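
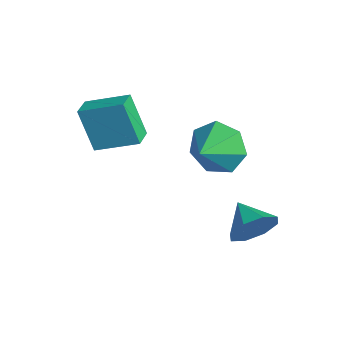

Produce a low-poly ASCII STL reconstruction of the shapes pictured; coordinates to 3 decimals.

solid 
facet normal -0.554 0.731 -0.399
outer loop
vertex 2.954 1.479 0.358
vertex 2.268 1.314 1.009
vertex 3.016 1.913 1.067
endloop
endfacet
facet normal 0.996 -0.082 -0.037
outer loop
vertex 2.954 1.479 0.358
vertex 3.016 1.913 1.067
vertex 2.912 0.466 1.471
endloop
endfacet
facet normal -0.554 0.731 -0.398
outer loop
vertex 3.016 1.913 1.067
vertex 2.268 1.314 1.009
vertex 2.515 1.895 1.732
endloop
endfacet
facet normal 0.792 0.111 0.600
outer loop
vertex 3.016 1.913 1.067
vertex 2.515 1.895 1.732
vertex 2.912 0.466 1.471
endloop
endfacet
facet normal -0.554 0.731 -0.398
outer loop
vertex 2.515 1.895 1.732
vertex 2.268 1.314 1.009
vertex 1.828 1.44 1.853
endloop
endfacet
facet normal 0.242 -0.109 0.964
outer loop
vertex 2.515 1.895 1.732
vertex 1.828 1.44 1.853
vertex 2.912 0.466 1.471
endloop
endfacet
facet normal -0.555 0.730 -0.398
outer loop
vertex 1.828 1.44 1.853
vertex 2.268 1.314 1.009
vertex 1.473 0.889 1.338
endloop
endfacet
facet normal -0.241 -0.575 0.782
outer loop
vertex 1.828 1.44 1.853
vertex 1.473 0.889 1.338
vertex 2.912 0.466 1.471
endloop
endfacet
facet normal -0.555 0.730 -0.398
outer loop
vertex 1.473 0.889 1.338
vertex 2.268 1.314 1.009
vertex 1.717 0.659 0.576
endloop
endfacet
facet normal -0.293 -0.937 0.189
outer loop
vertex 1.473 0.889 1.338
vertex 1.717 0.659 0.576
vertex 2.912 0.466 1.471
endloop
endfacet
facet normal -0.555 0.730 -0.399
outer loop
vertex 1.717 0.659 0.576
vertex 2.268 1.314 1.009
vertex 2.376 0.921 0.139
endloop
endfacet
facet normal 0.125 -0.923 -0.365
outer loop
vertex 1.717 0.659 0.576
vertex 2.376 0.921 0.139
vertex 2.912 0.466 1.471
endloop
endfacet
facet normal -0.554 0.731 -0.399
outer loop
vertex 2.376 0.921 0.139
vertex 2.268 1.314 1.009
vertex 2.954 1.479 0.358
endloop
endfacet
facet normal 0.699 -0.541 -0.466
outer loop
vertex 2.376 0.921 0.139
vertex 2.954 1.479 0.358
vertex 2.912 0.466 1.471
endloop
endfacet
facet normal 0.923 0.070 -0.379
outer loop
vertex 3.498 1.634 -1.676
vertex 3.206 2.119 -2.297
vertex 3.512 2.26 -1.527
endloop
endfacet
facet normal -0.200 -0.223 0.954
outer loop
vertex 3.498 1.634 -1.676
vertex 3.512 2.26 -1.527
vertex 2.154 2.041 -1.863
endloop
endfacet
facet normal 0.923 0.069 -0.379
outer loop
vertex 3.512 2.26 -1.527
vertex 3.206 2.119 -2.297
vertex 3.347 2.803 -1.829
endloop
endfacet
facet normal -0.280 0.400 0.873
outer loop
vertex 3.512 2.26 -1.527
vertex 3.347 2.803 -1.829
vertex 2.154 2.041 -1.863
endloop
endfacet
facet normal 0.922 0.070 -0.380
outer loop
vertex 3.347 2.803 -1.829
vertex 3.206 2.119 -2.297
vertex 3.099 2.946 -2.405
endloop
endfacet
facet normal -0.500 0.765 0.405
outer loop
vertex 3.347 2.803 -1.829
vertex 3.099 2.946 -2.405
vertex 2.154 2.041 -1.863
endloop
endfacet
facet normal 0.922 0.070 -0.380
outer loop
vertex 3.099 2.946 -2.405
vertex 3.206 2.119 -2.297
vertex 2.914 2.605 -2.917
endloop
endfacet
facet normal -0.731 0.659 -0.175
outer loop
vertex 3.099 2.946 -2.405
vertex 2.914 2.605 -2.917
vertex 2.154 2.041 -1.863
endloop
endfacet
facet normal 0.922 0.068 -0.381
outer loop
vertex 2.914 2.605 -2.917
vertex 3.206 2.119 -2.297
vertex 2.899 1.979 -3.066
endloop
endfacet
facet normal -0.838 0.145 -0.526
outer loop
vertex 2.914 2.605 -2.917
vertex 2.899 1.979 -3.066
vertex 2.154 2.041 -1.863
endloop
endfacet
facet normal 0.922 0.069 -0.381
outer loop
vertex 2.899 1.979 -3.066
vertex 3.206 2.119 -2.297
vertex 3.064 1.436 -2.764
endloop
endfacet
facet normal -0.758 -0.478 -0.445
outer loop
vertex 2.899 1.979 -3.066
vertex 3.064 1.436 -2.764
vertex 2.154 2.041 -1.863
endloop
endfacet
facet normal 0.922 0.069 -0.381
outer loop
vertex 3.064 1.436 -2.764
vertex 3.206 2.119 -2.297
vertex 3.312 1.293 -2.189
endloop
endfacet
facet normal -0.538 -0.843 0.022
outer loop
vertex 3.064 1.436 -2.764
vertex 3.312 1.293 -2.189
vertex 2.154 2.041 -1.863
endloop
endfacet
facet normal 0.922 0.069 -0.380
outer loop
vertex 3.312 1.293 -2.189
vertex 3.206 2.119 -2.297
vertex 3.498 1.634 -1.676
endloop
endfacet
facet normal -0.307 -0.737 0.602
outer loop
vertex 3.312 1.293 -2.189
vertex 3.498 1.634 -1.676
vertex 2.154 2.041 -1.863
endloop
endfacet
facet normal -0.799 0.579 -0.163
outer loop
vertex -1.508 -1.447 1.173
vertex -0.753 -0.259 1.692
vertex -0.974 -1.132 -0.324
endloop
endfacet
facet normal -0.503 -0.792 -0.346
outer loop
vertex -0.327 -1.601 -0.192
vertex -1.508 -1.447 1.173
vertex -0.974 -1.132 -0.324
endloop
endfacet
facet normal -0.799 0.579 -0.163
outer loop
vertex -0.974 -1.132 -0.324
vertex -0.753 -0.259 1.692
vertex -0.219 0.056 0.195
endloop
endfacet
facet normal 0.329 0.194 -0.924
outer loop
vertex -0.219 0.056 0.195
vertex -0.327 -1.601 -0.192
vertex -0.974 -1.132 -0.324
endloop
endfacet
facet normal -0.329 -0.194 0.924
outer loop
vertex -1.508 -1.447 1.173
vertex -0.106 -0.728 1.824
vertex -0.753 -0.259 1.692
endloop
endfacet
facet normal -0.503 -0.792 -0.346
outer loop
vertex -0.861 -1.916 1.305
vertex -1.508 -1.447 1.173
vertex -0.327 -1.601 -0.192
endloop
endfacet
facet normal -0.329 -0.194 0.924
outer loop
vertex -0.861 -1.916 1.305
vertex -0.106 -0.728 1.824
vertex -1.508 -1.447 1.173
endloop
endfacet
facet normal 0.503 0.792 0.346
outer loop
vertex -0.753 -0.259 1.692
vertex -0.106 -0.728 1.824
vertex -0.219 0.056 0.195
endloop
endfacet
facet normal 0.329 0.194 -0.924
outer loop
vertex 0.428 -0.413 0.327
vertex -0.327 -1.601 -0.192
vertex -0.219 0.056 0.195
endloop
endfacet
facet normal 0.503 0.792 0.346
outer loop
vertex -0.219 0.056 0.195
vertex -0.106 -0.728 1.824
vertex 0.428 -0.413 0.327
endloop
endfacet
facet normal 0.799 -0.579 0.163
outer loop
vertex 0.428 -0.413 0.327
vertex -0.861 -1.916 1.305
vertex -0.327 -1.601 -0.192
endloop
endfacet
facet normal 0.799 -0.579 0.163
outer loop
vertex -0.106 -0.728 1.824
vertex -0.861 -1.916 1.305
vertex 0.428 -0.413 0.327
endloop
endfacet

endsolid


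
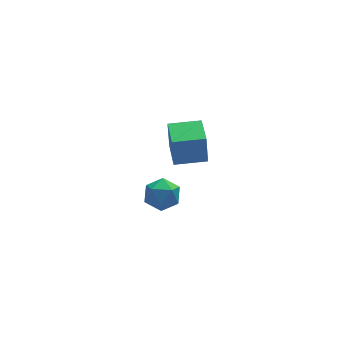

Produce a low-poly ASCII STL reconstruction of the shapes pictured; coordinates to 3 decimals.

solid 
facet normal -0.029 0.910 0.413
outer loop
vertex -3.276 -1.778 0.937
vertex -4.087 -1.932 1.219
vertex -3.404 -2.138 1.721
endloop
endfacet
facet normal 0.638 0.655 0.405
outer loop
vertex -3.276 -1.778 0.937
vertex -3.404 -2.138 1.721
vertex -2.768 -2.437 1.203
endloop
endfacet
facet normal 0.812 0.516 -0.273
outer loop
vertex -3.276 -1.778 0.937
vertex -2.768 -2.437 1.203
vertex -3.059 -2.415 0.38
endloop
endfacet
facet normal 0.254 0.684 -0.684
outer loop
vertex -3.276 -1.778 0.937
vertex -3.059 -2.415 0.38
vertex -3.874 -2.103 0.39
endloop
endfacet
facet normal -0.267 0.928 -0.260
outer loop
vertex -3.276 -1.778 0.937
vertex -3.874 -2.103 0.39
vertex -4.087 -1.932 1.219
endloop
endfacet
facet normal 0.642 0.040 0.765
outer loop
vertex -2.768 -2.437 1.203
vertex -3.404 -2.138 1.721
vertex -3.266 -2.997 1.65
endloop
endfacet
facet normal -0.436 0.452 0.778
outer loop
vertex -3.404 -2.138 1.721
vertex -4.087 -1.932 1.219
vertex -4.081 -2.685 1.66
endloop
endfacet
facet normal -0.820 0.482 -0.310
outer loop
vertex -4.087 -1.932 1.219
vertex -3.874 -2.103 0.39
vertex -4.372 -2.663 0.837
endloop
endfacet
facet normal 0.021 0.086 -0.996
outer loop
vertex -3.874 -2.103 0.39
vertex -3.059 -2.415 0.38
vertex -3.736 -2.962 0.319
endloop
endfacet
facet normal 0.925 -0.187 -0.332
outer loop
vertex -3.059 -2.415 0.38
vertex -2.768 -2.437 1.203
vertex -3.053 -3.168 0.821
endloop
endfacet
facet normal -0.254 -0.684 0.684
outer loop
vertex -3.864 -3.322 1.103
vertex -3.266 -2.997 1.65
vertex -4.081 -2.685 1.66
endloop
endfacet
facet normal -0.812 -0.516 0.273
outer loop
vertex -3.864 -3.322 1.103
vertex -4.081 -2.685 1.66
vertex -4.372 -2.663 0.837
endloop
endfacet
facet normal -0.638 -0.655 -0.405
outer loop
vertex -3.864 -3.322 1.103
vertex -4.372 -2.663 0.837
vertex -3.736 -2.962 0.319
endloop
endfacet
facet normal 0.029 -0.910 -0.413
outer loop
vertex -3.864 -3.322 1.103
vertex -3.736 -2.962 0.319
vertex -3.053 -3.168 0.821
endloop
endfacet
facet normal 0.267 -0.928 0.260
outer loop
vertex -3.864 -3.322 1.103
vertex -3.053 -3.168 0.821
vertex -3.266 -2.997 1.65
endloop
endfacet
facet normal -0.021 -0.086 0.996
outer loop
vertex -4.081 -2.685 1.66
vertex -3.266 -2.997 1.65
vertex -3.404 -2.138 1.721
endloop
endfacet
facet normal -0.925 0.187 0.332
outer loop
vertex -4.372 -2.663 0.837
vertex -4.081 -2.685 1.66
vertex -4.087 -1.932 1.219
endloop
endfacet
facet normal -0.642 -0.040 -0.765
outer loop
vertex -3.736 -2.962 0.319
vertex -4.372 -2.663 0.837
vertex -3.874 -2.103 0.39
endloop
endfacet
facet normal 0.436 -0.452 -0.778
outer loop
vertex -3.053 -3.168 0.821
vertex -3.736 -2.962 0.319
vertex -3.059 -2.415 0.38
endloop
endfacet
facet normal 0.820 -0.482 0.310
outer loop
vertex -3.266 -2.997 1.65
vertex -3.053 -3.168 0.821
vertex -2.768 -2.437 1.203
endloop
endfacet
facet normal -0.985 0.170 -0.044
outer loop
vertex -1.64 2.417 -0.424
vertex -1.362 3.998 -0.551
vertex -1.594 2.286 -1.958
endloop
endfacet
facet normal -0.172 -0.982 0.079
outer loop
vertex -0.058 2.022 -1.889
vertex -1.64 2.417 -0.424
vertex -1.594 2.286 -1.958
endloop
endfacet
facet normal -0.985 0.170 -0.044
outer loop
vertex -1.594 2.286 -1.958
vertex -1.362 3.998 -0.551
vertex -1.316 3.867 -2.085
endloop
endfacet
facet normal 0.030 -0.085 -0.996
outer loop
vertex -1.316 3.867 -2.085
vertex -0.058 2.022 -1.889
vertex -1.594 2.286 -1.958
endloop
endfacet
facet normal -0.030 0.085 0.996
outer loop
vertex -1.64 2.417 -0.424
vertex 0.174 3.734 -0.482
vertex -1.362 3.998 -0.551
endloop
endfacet
facet normal -0.172 -0.982 0.079
outer loop
vertex -0.104 2.153 -0.355
vertex -1.64 2.417 -0.424
vertex -0.058 2.022 -1.889
endloop
endfacet
facet normal -0.030 0.085 0.996
outer loop
vertex -0.104 2.153 -0.355
vertex 0.174 3.734 -0.482
vertex -1.64 2.417 -0.424
endloop
endfacet
facet normal 0.172 0.982 -0.079
outer loop
vertex -1.362 3.998 -0.551
vertex 0.174 3.734 -0.482
vertex -1.316 3.867 -2.085
endloop
endfacet
facet normal 0.030 -0.085 -0.996
outer loop
vertex 0.22 3.603 -2.016
vertex -0.058 2.022 -1.889
vertex -1.316 3.867 -2.085
endloop
endfacet
facet normal 0.172 0.982 -0.079
outer loop
vertex -1.316 3.867 -2.085
vertex 0.174 3.734 -0.482
vertex 0.22 3.603 -2.016
endloop
endfacet
facet normal 0.985 -0.170 0.044
outer loop
vertex 0.22 3.603 -2.016
vertex -0.104 2.153 -0.355
vertex -0.058 2.022 -1.889
endloop
endfacet
facet normal 0.985 -0.170 0.044
outer loop
vertex 0.174 3.734 -0.482
vertex -0.104 2.153 -0.355
vertex 0.22 3.603 -2.016
endloop
endfacet

endsolid


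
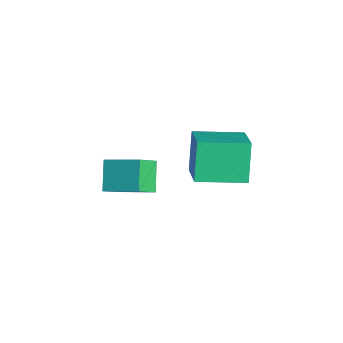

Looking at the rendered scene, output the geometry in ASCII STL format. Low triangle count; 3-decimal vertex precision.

solid 
facet normal -0.627 -0.679 -0.382
outer loop
vertex -3.194 -4.396 -0.416
vertex -4.095 -4.021 0.397
vertex -3.554 -3.643 -1.162
endloop
endfacet
facet normal 0.709 -0.296 -0.640
outer loop
vertex -2.625 -2.639 -0.597
vertex -3.194 -4.396 -0.416
vertex -3.554 -3.643 -1.162
endloop
endfacet
facet normal -0.628 -0.678 -0.382
outer loop
vertex -3.554 -3.643 -1.162
vertex -4.095 -4.021 0.397
vertex -4.455 -3.267 -0.35
endloop
endfacet
facet normal -0.321 0.672 -0.667
outer loop
vertex -4.455 -3.267 -0.35
vertex -2.625 -2.639 -0.597
vertex -3.554 -3.643 -1.162
endloop
endfacet
facet normal 0.322 -0.673 0.667
outer loop
vertex -3.194 -4.396 -0.416
vertex -3.166 -3.017 0.962
vertex -4.095 -4.021 0.397
endloop
endfacet
facet normal 0.709 -0.296 -0.640
outer loop
vertex -2.265 -3.393 0.15
vertex -3.194 -4.396 -0.416
vertex -2.625 -2.639 -0.597
endloop
endfacet
facet normal 0.320 -0.673 0.667
outer loop
vertex -2.265 -3.393 0.15
vertex -3.166 -3.017 0.962
vertex -3.194 -4.396 -0.416
endloop
endfacet
facet normal -0.709 0.296 0.640
outer loop
vertex -4.095 -4.021 0.397
vertex -3.166 -3.017 0.962
vertex -4.455 -3.267 -0.35
endloop
endfacet
facet normal -0.321 0.673 -0.666
outer loop
vertex -3.526 -2.264 0.216
vertex -2.625 -2.639 -0.597
vertex -4.455 -3.267 -0.35
endloop
endfacet
facet normal -0.709 0.295 0.640
outer loop
vertex -4.455 -3.267 -0.35
vertex -3.166 -3.017 0.962
vertex -3.526 -2.264 0.216
endloop
endfacet
facet normal 0.627 0.678 0.382
outer loop
vertex -3.526 -2.264 0.216
vertex -2.265 -3.393 0.15
vertex -2.625 -2.639 -0.597
endloop
endfacet
facet normal 0.627 0.678 0.382
outer loop
vertex -3.166 -3.017 0.962
vertex -2.265 -3.393 0.15
vertex -3.526 -2.264 0.216
endloop
endfacet
facet normal -0.834 0.199 -0.514
outer loop
vertex -1.555 -1.729 3.76
vertex -1.028 -0.03 3.564
vertex -0.823 -2.11 2.425
endloop
endfacet
facet normal -0.295 -0.949 0.109
outer loop
vertex 0.428 -2.41 3.196
vertex -1.555 -1.729 3.76
vertex -0.823 -2.11 2.425
endloop
endfacet
facet normal -0.834 0.199 -0.514
outer loop
vertex -0.823 -2.11 2.425
vertex -1.028 -0.03 3.564
vertex -0.296 -0.411 2.229
endloop
endfacet
facet normal 0.466 -0.243 -0.851
outer loop
vertex -0.296 -0.411 2.229
vertex 0.428 -2.41 3.196
vertex -0.823 -2.11 2.425
endloop
endfacet
facet normal -0.466 0.243 0.851
outer loop
vertex -1.555 -1.729 3.76
vertex 0.223 -0.33 4.335
vertex -1.028 -0.03 3.564
endloop
endfacet
facet normal -0.295 -0.949 0.109
outer loop
vertex -0.304 -2.029 4.531
vertex -1.555 -1.729 3.76
vertex 0.428 -2.41 3.196
endloop
endfacet
facet normal -0.466 0.243 0.851
outer loop
vertex -0.304 -2.029 4.531
vertex 0.223 -0.33 4.335
vertex -1.555 -1.729 3.76
endloop
endfacet
facet normal 0.295 0.949 -0.109
outer loop
vertex -1.028 -0.03 3.564
vertex 0.223 -0.33 4.335
vertex -0.296 -0.411 2.229
endloop
endfacet
facet normal 0.466 -0.243 -0.851
outer loop
vertex 0.955 -0.711 3.0
vertex 0.428 -2.41 3.196
vertex -0.296 -0.411 2.229
endloop
endfacet
facet normal 0.295 0.949 -0.109
outer loop
vertex -0.296 -0.411 2.229
vertex 0.223 -0.33 4.335
vertex 0.955 -0.711 3.0
endloop
endfacet
facet normal 0.834 -0.199 0.514
outer loop
vertex 0.955 -0.711 3.0
vertex -0.304 -2.029 4.531
vertex 0.428 -2.41 3.196
endloop
endfacet
facet normal 0.834 -0.199 0.514
outer loop
vertex 0.223 -0.33 4.335
vertex -0.304 -2.029 4.531
vertex 0.955 -0.711 3.0
endloop
endfacet

endsolid


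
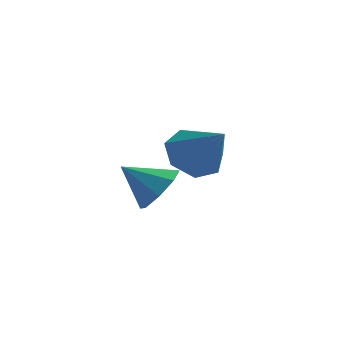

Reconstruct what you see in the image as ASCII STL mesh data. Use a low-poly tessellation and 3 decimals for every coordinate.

solid 
facet normal -0.643 0.373 -0.668
outer loop
vertex 1.579 -1.056 -0.927
vertex 0.919 -1.85 -0.735
vertex 0.972 -0.913 -0.263
endloop
endfacet
facet normal 0.622 0.657 0.427
outer loop
vertex 1.579 -1.056 -0.927
vertex 0.972 -0.913 -0.263
vertex 2.161 -2.57 0.555
endloop
endfacet
facet normal -0.643 0.373 -0.669
outer loop
vertex 0.972 -0.913 -0.263
vertex 0.919 -1.85 -0.735
vertex 0.325 -1.476 0.045
endloop
endfacet
facet normal 0.025 0.457 0.889
outer loop
vertex 0.972 -0.913 -0.263
vertex 0.325 -1.476 0.045
vertex 2.161 -2.57 0.555
endloop
endfacet
facet normal -0.643 0.373 -0.669
outer loop
vertex 0.325 -1.476 0.045
vertex 0.919 -1.85 -0.735
vertex 0.125 -2.32 -0.234
endloop
endfacet
facet normal -0.376 -0.209 0.903
outer loop
vertex 0.325 -1.476 0.045
vertex 0.125 -2.32 -0.234
vertex 2.161 -2.57 0.555
endloop
endfacet
facet normal -0.643 0.373 -0.669
outer loop
vertex 0.125 -2.32 -0.234
vertex 0.919 -1.85 -0.735
vertex 0.524 -2.81 -0.89
endloop
endfacet
facet normal -0.281 -0.843 0.459
outer loop
vertex 0.125 -2.32 -0.234
vertex 0.524 -2.81 -0.89
vertex 2.161 -2.57 0.555
endloop
endfacet
facet normal -0.643 0.373 -0.669
outer loop
vertex 0.524 -2.81 -0.89
vertex 0.919 -1.85 -0.735
vertex 1.22 -2.577 -1.43
endloop
endfacet
facet normal 0.238 -0.965 -0.109
outer loop
vertex 0.524 -2.81 -0.89
vertex 1.22 -2.577 -1.43
vertex 2.161 -2.57 0.555
endloop
endfacet
facet normal -0.643 0.373 -0.669
outer loop
vertex 1.22 -2.577 -1.43
vertex 0.919 -1.85 -0.735
vertex 1.69 -1.797 -1.447
endloop
endfacet
facet normal 0.791 -0.485 -0.373
outer loop
vertex 1.22 -2.577 -1.43
vertex 1.69 -1.797 -1.447
vertex 2.161 -2.57 0.555
endloop
endfacet
facet normal -0.643 0.373 -0.669
outer loop
vertex 1.69 -1.797 -1.447
vertex 0.919 -1.85 -0.735
vertex 1.579 -1.056 -0.927
endloop
endfacet
facet normal 0.962 0.238 -0.134
outer loop
vertex 1.69 -1.797 -1.447
vertex 1.579 -1.056 -0.927
vertex 2.161 -2.57 0.555
endloop
endfacet
facet normal 0.773 0.187 -0.606
outer loop
vertex -0.865 1.579 -3.14
vertex -1.426 1.223 -3.966
vertex -1.291 2.167 -3.502
endloop
endfacet
facet normal -0.092 0.473 0.876
outer loop
vertex -0.865 1.579 -3.14
vertex -1.291 2.167 -3.502
vertex -2.694 0.917 -2.974
endloop
endfacet
facet normal 0.773 0.187 -0.606
outer loop
vertex -1.291 2.167 -3.502
vertex -1.426 1.223 -3.966
vertex -1.796 2.202 -4.136
endloop
endfacet
facet normal -0.500 0.746 0.439
outer loop
vertex -1.291 2.167 -3.502
vertex -1.796 2.202 -4.136
vertex -2.694 0.917 -2.974
endloop
endfacet
facet normal 0.774 0.187 -0.605
outer loop
vertex -1.796 2.202 -4.136
vertex -1.426 1.223 -3.966
vertex -2.084 1.664 -4.671
endloop
endfacet
facet normal -0.847 0.526 -0.073
outer loop
vertex -1.796 2.202 -4.136
vertex -2.084 1.664 -4.671
vertex -2.694 0.917 -2.974
endloop
endfacet
facet normal 0.774 0.188 -0.605
outer loop
vertex -2.084 1.664 -4.671
vertex -1.426 1.223 -3.966
vertex -1.986 0.868 -4.793
endloop
endfacet
facet normal -0.931 -0.059 -0.361
outer loop
vertex -2.084 1.664 -4.671
vertex -1.986 0.868 -4.793
vertex -2.694 0.917 -2.974
endloop
endfacet
facet normal 0.774 0.187 -0.605
outer loop
vertex -1.986 0.868 -4.793
vertex -1.426 1.223 -3.966
vertex -1.561 0.28 -4.431
endloop
endfacet
facet normal -0.702 -0.665 -0.255
outer loop
vertex -1.986 0.868 -4.793
vertex -1.561 0.28 -4.431
vertex -2.694 0.917 -2.974
endloop
endfacet
facet normal 0.774 0.188 -0.605
outer loop
vertex -1.561 0.28 -4.431
vertex -1.426 1.223 -3.966
vertex -1.056 0.245 -3.796
endloop
endfacet
facet normal -0.294 -0.938 0.182
outer loop
vertex -1.561 0.28 -4.431
vertex -1.056 0.245 -3.796
vertex -2.694 0.917 -2.974
endloop
endfacet
facet normal 0.773 0.187 -0.606
outer loop
vertex -1.056 0.245 -3.796
vertex -1.426 1.223 -3.966
vertex -0.768 0.783 -3.262
endloop
endfacet
facet normal 0.054 -0.718 0.694
outer loop
vertex -1.056 0.245 -3.796
vertex -0.768 0.783 -3.262
vertex -2.694 0.917 -2.974
endloop
endfacet
facet normal 0.773 0.187 -0.606
outer loop
vertex -0.768 0.783 -3.262
vertex -1.426 1.223 -3.966
vertex -0.865 1.579 -3.14
endloop
endfacet
facet normal 0.137 -0.134 0.981
outer loop
vertex -0.768 0.783 -3.262
vertex -0.865 1.579 -3.14
vertex -2.694 0.917 -2.974
endloop
endfacet

endsolid


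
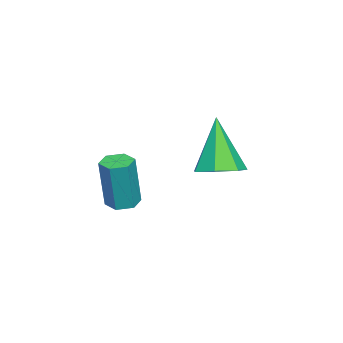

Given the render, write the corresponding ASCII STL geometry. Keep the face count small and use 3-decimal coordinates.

solid 
facet normal 0.351 0.149 -0.924
outer loop
vertex -2.426 3.337 -3.964
vertex -3.254 3.284 -4.287
vertex -2.814 4.004 -4.004
endloop
endfacet
facet normal 0.622 0.402 0.672
outer loop
vertex -2.426 3.337 -3.964
vertex -2.814 4.004 -4.004
vertex -4.026 2.956 -2.253
endloop
endfacet
facet normal 0.350 0.150 -0.925
outer loop
vertex -2.814 4.004 -4.004
vertex -3.254 3.284 -4.287
vertex -3.533 4.129 -4.256
endloop
endfacet
facet normal -0.025 0.865 0.501
outer loop
vertex -2.814 4.004 -4.004
vertex -3.533 4.129 -4.256
vertex -4.026 2.956 -2.253
endloop
endfacet
facet normal 0.351 0.150 -0.924
outer loop
vertex -3.533 4.129 -4.256
vertex -3.254 3.284 -4.287
vertex -4.042 3.618 -4.532
endloop
endfacet
facet normal -0.745 0.639 0.191
outer loop
vertex -3.533 4.129 -4.256
vertex -4.042 3.618 -4.532
vertex -4.026 2.956 -2.253
endloop
endfacet
facet normal 0.351 0.149 -0.925
outer loop
vertex -4.042 3.618 -4.532
vertex -3.254 3.284 -4.287
vertex -3.958 2.855 -4.623
endloop
endfacet
facet normal -0.994 -0.107 -0.024
outer loop
vertex -4.042 3.618 -4.532
vertex -3.958 2.855 -4.623
vertex -4.026 2.956 -2.253
endloop
endfacet
facet normal 0.350 0.149 -0.925
outer loop
vertex -3.958 2.855 -4.623
vertex -3.254 3.284 -4.287
vertex -3.344 2.416 -4.461
endloop
endfacet
facet normal -0.585 -0.811 0.018
outer loop
vertex -3.958 2.855 -4.623
vertex -3.344 2.416 -4.461
vertex -4.026 2.956 -2.253
endloop
endfacet
facet normal 0.350 0.149 -0.925
outer loop
vertex -3.344 2.416 -4.461
vertex -3.254 3.284 -4.287
vertex -2.662 2.631 -4.168
endloop
endfacet
facet normal 0.175 -0.943 0.285
outer loop
vertex -3.344 2.416 -4.461
vertex -2.662 2.631 -4.168
vertex -4.026 2.956 -2.253
endloop
endfacet
facet normal 0.351 0.150 -0.924
outer loop
vertex -2.662 2.631 -4.168
vertex -3.254 3.284 -4.287
vertex -2.426 3.337 -3.964
endloop
endfacet
facet normal 0.711 -0.404 0.575
outer loop
vertex -2.662 2.631 -4.168
vertex -2.426 3.337 -3.964
vertex -4.026 2.956 -2.253
endloop
endfacet
facet normal -0.151 0.048 -0.987
outer loop
vertex 0.656 1.639 -4.336
vertex 0.328 1.186 -4.308
vertex 0.106 1.697 -4.249
endloop
endfacet
facet normal 0.110 0.993 0.032
outer loop
vertex 0.656 1.639 -4.336
vertex 0.106 1.697 -4.249
vertex 0.941 1.547 -2.48
endloop
endfacet
facet normal 0.110 0.993 0.032
outer loop
vertex 0.941 1.547 -2.48
vertex 0.106 1.697 -4.249
vertex 0.391 1.605 -2.393
endloop
endfacet
facet normal 0.151 -0.049 0.987
outer loop
vertex 0.941 1.547 -2.48
vertex 0.391 1.605 -2.393
vertex 0.612 1.094 -2.452
endloop
endfacet
facet normal -0.151 0.048 -0.987
outer loop
vertex 0.106 1.697 -4.249
vertex 0.328 1.186 -4.308
vertex -0.223 1.244 -4.221
endloop
endfacet
facet normal -0.795 0.587 0.151
outer loop
vertex 0.106 1.697 -4.249
vertex -0.223 1.244 -4.221
vertex 0.391 1.605 -2.393
endloop
endfacet
facet normal -0.795 0.587 0.151
outer loop
vertex 0.391 1.605 -2.393
vertex -0.223 1.244 -4.221
vertex 0.062 1.152 -2.365
endloop
endfacet
facet normal 0.151 -0.049 0.987
outer loop
vertex 0.391 1.605 -2.393
vertex 0.062 1.152 -2.365
vertex 0.612 1.094 -2.452
endloop
endfacet
facet normal -0.151 0.048 -0.987
outer loop
vertex -0.223 1.244 -4.221
vertex 0.328 1.186 -4.308
vertex -0.001 0.733 -4.28
endloop
endfacet
facet normal -0.906 -0.407 0.119
outer loop
vertex -0.223 1.244 -4.221
vertex -0.001 0.733 -4.28
vertex 0.062 1.152 -2.365
endloop
endfacet
facet normal -0.906 -0.407 0.119
outer loop
vertex 0.062 1.152 -2.365
vertex -0.001 0.733 -4.28
vertex 0.284 0.641 -2.424
endloop
endfacet
facet normal 0.151 -0.048 0.987
outer loop
vertex 0.062 1.152 -2.365
vertex 0.284 0.641 -2.424
vertex 0.612 1.094 -2.452
endloop
endfacet
facet normal -0.151 0.049 -0.987
outer loop
vertex -0.001 0.733 -4.28
vertex 0.328 1.186 -4.308
vertex 0.549 0.675 -4.367
endloop
endfacet
facet normal -0.110 -0.993 -0.032
outer loop
vertex -0.001 0.733 -4.28
vertex 0.549 0.675 -4.367
vertex 0.284 0.641 -2.424
endloop
endfacet
facet normal -0.110 -0.993 -0.032
outer loop
vertex 0.284 0.641 -2.424
vertex 0.549 0.675 -4.367
vertex 0.834 0.583 -2.511
endloop
endfacet
facet normal 0.151 -0.048 0.987
outer loop
vertex 0.284 0.641 -2.424
vertex 0.834 0.583 -2.511
vertex 0.612 1.094 -2.452
endloop
endfacet
facet normal -0.151 0.049 -0.987
outer loop
vertex 0.549 0.675 -4.367
vertex 0.328 1.186 -4.308
vertex 0.878 1.128 -4.395
endloop
endfacet
facet normal 0.795 -0.587 -0.151
outer loop
vertex 0.549 0.675 -4.367
vertex 0.878 1.128 -4.395
vertex 0.834 0.583 -2.511
endloop
endfacet
facet normal 0.795 -0.587 -0.151
outer loop
vertex 0.834 0.583 -2.511
vertex 0.878 1.128 -4.395
vertex 1.163 1.036 -2.539
endloop
endfacet
facet normal 0.151 -0.048 0.987
outer loop
vertex 0.834 0.583 -2.511
vertex 1.163 1.036 -2.539
vertex 0.612 1.094 -2.452
endloop
endfacet
facet normal -0.151 0.048 -0.987
outer loop
vertex 0.878 1.128 -4.395
vertex 0.328 1.186 -4.308
vertex 0.656 1.639 -4.336
endloop
endfacet
facet normal 0.906 0.407 -0.119
outer loop
vertex 0.878 1.128 -4.395
vertex 0.656 1.639 -4.336
vertex 1.163 1.036 -2.539
endloop
endfacet
facet normal 0.906 0.407 -0.119
outer loop
vertex 1.163 1.036 -2.539
vertex 0.656 1.639 -4.336
vertex 0.941 1.547 -2.48
endloop
endfacet
facet normal 0.151 -0.048 0.987
outer loop
vertex 1.163 1.036 -2.539
vertex 0.941 1.547 -2.48
vertex 0.612 1.094 -2.452
endloop
endfacet

endsolid


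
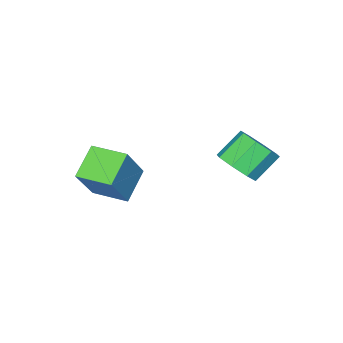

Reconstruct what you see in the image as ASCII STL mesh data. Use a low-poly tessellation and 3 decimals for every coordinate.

solid 
facet normal 0.724 -0.186 -0.665
outer loop
vertex -2.025 2.074 -0.214
vertex -2.547 2.431 -0.882
vertex -1.922 2.765 -0.295
endloop
endfacet
facet normal 0.674 -0.014 0.738
outer loop
vertex -2.025 2.074 -0.214
vertex -1.922 2.765 -0.295
vertex -3.031 2.332 0.71
endloop
endfacet
facet normal 0.674 -0.013 0.738
outer loop
vertex -3.031 2.332 0.71
vertex -1.922 2.765 -0.295
vertex -2.928 3.024 0.628
endloop
endfacet
facet normal -0.723 0.186 0.665
outer loop
vertex -3.031 2.332 0.71
vertex -2.928 3.024 0.628
vertex -3.553 2.689 0.042
endloop
endfacet
facet normal 0.724 -0.187 -0.664
outer loop
vertex -1.922 2.765 -0.295
vertex -2.547 2.431 -0.882
vertex -2.185 3.261 -0.721
endloop
endfacet
facet normal 0.580 0.685 0.440
outer loop
vertex -1.922 2.765 -0.295
vertex -2.185 3.261 -0.721
vertex -2.928 3.024 0.628
endloop
endfacet
facet normal 0.581 0.685 0.440
outer loop
vertex -2.928 3.024 0.628
vertex -2.185 3.261 -0.721
vertex -3.191 3.52 0.203
endloop
endfacet
facet normal -0.723 0.186 0.665
outer loop
vertex -2.928 3.024 0.628
vertex -3.191 3.52 0.203
vertex -3.553 2.689 0.042
endloop
endfacet
facet normal 0.723 -0.186 -0.665
outer loop
vertex -2.185 3.261 -0.721
vertex -2.547 2.431 -0.882
vertex -2.66 3.27 -1.24
endloop
endfacet
facet normal 0.146 0.982 -0.117
outer loop
vertex -2.185 3.261 -0.721
vertex -2.66 3.27 -1.24
vertex -3.191 3.52 0.203
endloop
endfacet
facet normal 0.146 0.982 -0.116
outer loop
vertex -3.191 3.52 0.203
vertex -2.66 3.27 -1.24
vertex -3.666 3.529 -0.317
endloop
endfacet
facet normal -0.724 0.187 0.664
outer loop
vertex -3.191 3.52 0.203
vertex -3.666 3.529 -0.317
vertex -3.553 2.689 0.042
endloop
endfacet
facet normal 0.723 -0.186 -0.665
outer loop
vertex -2.66 3.27 -1.24
vertex -2.547 2.431 -0.882
vertex -3.069 2.788 -1.55
endloop
endfacet
facet normal -0.373 0.705 -0.604
outer loop
vertex -2.66 3.27 -1.24
vertex -3.069 2.788 -1.55
vertex -3.666 3.529 -0.317
endloop
endfacet
facet normal -0.374 0.704 -0.604
outer loop
vertex -3.666 3.529 -0.317
vertex -3.069 2.788 -1.55
vertex -4.075 3.046 -0.626
endloop
endfacet
facet normal -0.723 0.187 0.665
outer loop
vertex -3.666 3.529 -0.317
vertex -4.075 3.046 -0.626
vertex -3.553 2.689 0.042
endloop
endfacet
facet normal 0.723 -0.186 -0.665
outer loop
vertex -3.069 2.788 -1.55
vertex -2.547 2.431 -0.882
vertex -3.172 2.096 -1.468
endloop
endfacet
facet normal -0.675 0.013 -0.738
outer loop
vertex -3.069 2.788 -1.55
vertex -3.172 2.096 -1.468
vertex -4.075 3.046 -0.626
endloop
endfacet
facet normal -0.674 0.014 -0.739
outer loop
vertex -4.075 3.046 -0.626
vertex -3.172 2.096 -1.468
vertex -4.178 2.355 -0.545
endloop
endfacet
facet normal -0.724 0.186 0.665
outer loop
vertex -4.075 3.046 -0.626
vertex -4.178 2.355 -0.545
vertex -3.553 2.689 0.042
endloop
endfacet
facet normal 0.723 -0.186 -0.665
outer loop
vertex -3.172 2.096 -1.468
vertex -2.547 2.431 -0.882
vertex -2.909 1.6 -1.043
endloop
endfacet
facet normal -0.580 -0.685 -0.440
outer loop
vertex -3.172 2.096 -1.468
vertex -2.909 1.6 -1.043
vertex -4.178 2.355 -0.545
endloop
endfacet
facet normal -0.580 -0.685 -0.440
outer loop
vertex -4.178 2.355 -0.545
vertex -2.909 1.6 -1.043
vertex -3.915 1.859 -0.119
endloop
endfacet
facet normal -0.724 0.187 0.664
outer loop
vertex -4.178 2.355 -0.545
vertex -3.915 1.859 -0.119
vertex -3.553 2.689 0.042
endloop
endfacet
facet normal 0.724 -0.187 -0.664
outer loop
vertex -2.909 1.6 -1.043
vertex -2.547 2.431 -0.882
vertex -2.434 1.591 -0.523
endloop
endfacet
facet normal -0.146 -0.982 0.116
outer loop
vertex -2.909 1.6 -1.043
vertex -2.434 1.591 -0.523
vertex -3.915 1.859 -0.119
endloop
endfacet
facet normal -0.146 -0.982 0.117
outer loop
vertex -3.915 1.859 -0.119
vertex -2.434 1.591 -0.523
vertex -3.44 1.85 0.4
endloop
endfacet
facet normal -0.723 0.186 0.665
outer loop
vertex -3.915 1.859 -0.119
vertex -3.44 1.85 0.4
vertex -3.553 2.689 0.042
endloop
endfacet
facet normal 0.723 -0.187 -0.665
outer loop
vertex -2.434 1.591 -0.523
vertex -2.547 2.431 -0.882
vertex -2.025 2.074 -0.214
endloop
endfacet
facet normal 0.374 -0.703 0.605
outer loop
vertex -2.434 1.591 -0.523
vertex -2.025 2.074 -0.214
vertex -3.44 1.85 0.4
endloop
endfacet
facet normal 0.373 -0.705 0.603
outer loop
vertex -3.44 1.85 0.4
vertex -2.025 2.074 -0.214
vertex -3.031 2.332 0.71
endloop
endfacet
facet normal -0.723 0.186 0.665
outer loop
vertex -3.44 1.85 0.4
vertex -3.031 2.332 0.71
vertex -3.553 2.689 0.042
endloop
endfacet
facet normal -0.789 -0.236 0.567
outer loop
vertex 0.71 -1.688 0.02
vertex 0.304 -0.275 0.044
vertex -0.415 -1.982 -1.668
endloop
endfacet
facet normal 0.276 -0.961 -0.017
outer loop
vertex 0.776 -1.625 -2.524
vertex 0.71 -1.688 0.02
vertex -0.415 -1.982 -1.668
endloop
endfacet
facet normal -0.789 -0.236 0.567
outer loop
vertex -0.415 -1.982 -1.668
vertex 0.304 -0.275 0.044
vertex -0.821 -0.569 -1.644
endloop
endfacet
facet normal -0.549 -0.144 -0.824
outer loop
vertex -0.821 -0.569 -1.644
vertex 0.776 -1.625 -2.524
vertex -0.415 -1.982 -1.668
endloop
endfacet
facet normal 0.549 0.144 0.824
outer loop
vertex 0.71 -1.688 0.02
vertex 1.495 0.082 -0.812
vertex 0.304 -0.275 0.044
endloop
endfacet
facet normal 0.276 -0.961 -0.017
outer loop
vertex 1.901 -1.331 -0.836
vertex 0.71 -1.688 0.02
vertex 0.776 -1.625 -2.524
endloop
endfacet
facet normal 0.549 0.144 0.824
outer loop
vertex 1.901 -1.331 -0.836
vertex 1.495 0.082 -0.812
vertex 0.71 -1.688 0.02
endloop
endfacet
facet normal -0.276 0.961 0.017
outer loop
vertex 0.304 -0.275 0.044
vertex 1.495 0.082 -0.812
vertex -0.821 -0.569 -1.644
endloop
endfacet
facet normal -0.549 -0.144 -0.824
outer loop
vertex 0.37 -0.212 -2.5
vertex 0.776 -1.625 -2.524
vertex -0.821 -0.569 -1.644
endloop
endfacet
facet normal -0.276 0.961 0.017
outer loop
vertex -0.821 -0.569 -1.644
vertex 1.495 0.082 -0.812
vertex 0.37 -0.212 -2.5
endloop
endfacet
facet normal 0.789 0.236 -0.567
outer loop
vertex 0.37 -0.212 -2.5
vertex 1.901 -1.331 -0.836
vertex 0.776 -1.625 -2.524
endloop
endfacet
facet normal 0.789 0.236 -0.567
outer loop
vertex 1.495 0.082 -0.812
vertex 1.901 -1.331 -0.836
vertex 0.37 -0.212 -2.5
endloop
endfacet

endsolid


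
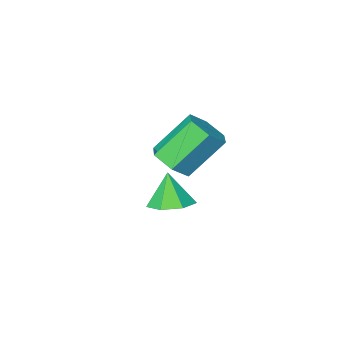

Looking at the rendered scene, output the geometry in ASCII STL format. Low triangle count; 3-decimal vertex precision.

solid 
facet normal 0.649 -0.156 -0.745
outer loop
vertex 4.478 0.715 0.708
vertex 3.836 0.701 0.152
vertex 4.223 1.435 0.335
endloop
endfacet
facet normal 0.700 0.508 0.502
outer loop
vertex 4.478 0.715 0.708
vertex 4.223 1.435 0.335
vertex 3.247 1.013 2.124
endloop
endfacet
facet normal 0.700 0.508 0.502
outer loop
vertex 3.247 1.013 2.124
vertex 4.223 1.435 0.335
vertex 2.992 1.733 1.751
endloop
endfacet
facet normal -0.648 0.157 0.745
outer loop
vertex 3.247 1.013 2.124
vertex 2.992 1.733 1.751
vertex 2.604 0.999 1.568
endloop
endfacet
facet normal 0.649 -0.156 -0.745
outer loop
vertex 4.223 1.435 0.335
vertex 3.836 0.701 0.152
vertex 3.581 1.421 -0.221
endloop
endfacet
facet normal 0.090 0.987 -0.129
outer loop
vertex 4.223 1.435 0.335
vertex 3.581 1.421 -0.221
vertex 2.992 1.733 1.751
endloop
endfacet
facet normal 0.090 0.987 -0.129
outer loop
vertex 2.992 1.733 1.751
vertex 3.581 1.421 -0.221
vertex 2.349 1.719 1.195
endloop
endfacet
facet normal -0.648 0.157 0.745
outer loop
vertex 2.992 1.733 1.751
vertex 2.349 1.719 1.195
vertex 2.604 0.999 1.568
endloop
endfacet
facet normal 0.648 -0.157 -0.745
outer loop
vertex 3.581 1.421 -0.221
vertex 3.836 0.701 0.152
vertex 3.193 0.687 -0.404
endloop
endfacet
facet normal -0.610 0.480 -0.631
outer loop
vertex 3.581 1.421 -0.221
vertex 3.193 0.687 -0.404
vertex 2.349 1.719 1.195
endloop
endfacet
facet normal -0.610 0.479 -0.631
outer loop
vertex 2.349 1.719 1.195
vertex 3.193 0.687 -0.404
vertex 1.962 0.985 1.012
endloop
endfacet
facet normal -0.649 0.156 0.745
outer loop
vertex 2.349 1.719 1.195
vertex 1.962 0.985 1.012
vertex 2.604 0.999 1.568
endloop
endfacet
facet normal 0.648 -0.157 -0.745
outer loop
vertex 3.193 0.687 -0.404
vertex 3.836 0.701 0.152
vertex 3.448 -0.033 -0.031
endloop
endfacet
facet normal -0.700 -0.508 -0.502
outer loop
vertex 3.193 0.687 -0.404
vertex 3.448 -0.033 -0.031
vertex 1.962 0.985 1.012
endloop
endfacet
facet normal -0.700 -0.508 -0.502
outer loop
vertex 1.962 0.985 1.012
vertex 3.448 -0.033 -0.031
vertex 2.217 0.265 1.385
endloop
endfacet
facet normal -0.649 0.156 0.745
outer loop
vertex 1.962 0.985 1.012
vertex 2.217 0.265 1.385
vertex 2.604 0.999 1.568
endloop
endfacet
facet normal 0.648 -0.157 -0.745
outer loop
vertex 3.448 -0.033 -0.031
vertex 3.836 0.701 0.152
vertex 4.091 -0.019 0.525
endloop
endfacet
facet normal -0.090 -0.987 0.129
outer loop
vertex 3.448 -0.033 -0.031
vertex 4.091 -0.019 0.525
vertex 2.217 0.265 1.385
endloop
endfacet
facet normal -0.090 -0.987 0.129
outer loop
vertex 2.217 0.265 1.385
vertex 4.091 -0.019 0.525
vertex 2.859 0.279 1.941
endloop
endfacet
facet normal -0.649 0.156 0.745
outer loop
vertex 2.217 0.265 1.385
vertex 2.859 0.279 1.941
vertex 2.604 0.999 1.568
endloop
endfacet
facet normal 0.649 -0.156 -0.745
outer loop
vertex 4.091 -0.019 0.525
vertex 3.836 0.701 0.152
vertex 4.478 0.715 0.708
endloop
endfacet
facet normal 0.610 -0.479 0.631
outer loop
vertex 4.091 -0.019 0.525
vertex 4.478 0.715 0.708
vertex 2.859 0.279 1.941
endloop
endfacet
facet normal 0.610 -0.480 0.631
outer loop
vertex 2.859 0.279 1.941
vertex 4.478 0.715 0.708
vertex 3.247 1.013 2.124
endloop
endfacet
facet normal -0.648 0.157 0.745
outer loop
vertex 2.859 0.279 1.941
vertex 3.247 1.013 2.124
vertex 2.604 0.999 1.568
endloop
endfacet
facet normal 0.065 0.309 -0.949
outer loop
vertex 3.702 -1.248 -3.269
vertex 2.835 -1.005 -3.249
vertex 3.56 -0.515 -3.04
endloop
endfacet
facet normal 0.815 -0.023 0.579
outer loop
vertex 3.702 -1.248 -3.269
vertex 3.56 -0.515 -3.04
vertex 2.745 -1.435 -1.931
endloop
endfacet
facet normal 0.064 0.309 -0.949
outer loop
vertex 3.56 -0.515 -3.04
vertex 2.835 -1.005 -3.249
vertex 2.873 -0.151 -2.968
endloop
endfacet
facet normal 0.374 0.560 0.739
outer loop
vertex 3.56 -0.515 -3.04
vertex 2.873 -0.151 -2.968
vertex 2.745 -1.435 -1.931
endloop
endfacet
facet normal 0.065 0.309 -0.949
outer loop
vertex 2.873 -0.151 -2.968
vertex 2.835 -1.005 -3.249
vertex 2.157 -0.43 -3.108
endloop
endfacet
facet normal -0.373 0.605 0.703
outer loop
vertex 2.873 -0.151 -2.968
vertex 2.157 -0.43 -3.108
vertex 2.745 -1.435 -1.931
endloop
endfacet
facet normal 0.066 0.310 -0.948
outer loop
vertex 2.157 -0.43 -3.108
vertex 2.835 -1.005 -3.249
vertex 1.952 -1.142 -3.355
endloop
endfacet
facet normal -0.864 0.076 0.497
outer loop
vertex 2.157 -0.43 -3.108
vertex 1.952 -1.142 -3.355
vertex 2.745 -1.435 -1.931
endloop
endfacet
facet normal 0.066 0.310 -0.949
outer loop
vertex 1.952 -1.142 -3.355
vertex 2.835 -1.005 -3.249
vertex 2.412 -1.751 -3.522
endloop
endfacet
facet normal -0.729 -0.626 0.277
outer loop
vertex 1.952 -1.142 -3.355
vertex 2.412 -1.751 -3.522
vertex 2.745 -1.435 -1.931
endloop
endfacet
facet normal 0.065 0.310 -0.948
outer loop
vertex 2.412 -1.751 -3.522
vertex 2.835 -1.005 -3.249
vertex 3.191 -1.798 -3.484
endloop
endfacet
facet normal -0.069 -0.976 0.208
outer loop
vertex 2.412 -1.751 -3.522
vertex 3.191 -1.798 -3.484
vertex 2.745 -1.435 -1.931
endloop
endfacet
facet normal 0.065 0.310 -0.948
outer loop
vertex 3.191 -1.798 -3.484
vertex 2.835 -1.005 -3.249
vertex 3.702 -1.248 -3.269
endloop
endfacet
facet normal 0.618 -0.708 0.343
outer loop
vertex 3.191 -1.798 -3.484
vertex 3.702 -1.248 -3.269
vertex 2.745 -1.435 -1.931
endloop
endfacet

endsolid


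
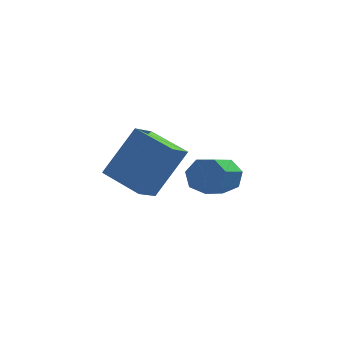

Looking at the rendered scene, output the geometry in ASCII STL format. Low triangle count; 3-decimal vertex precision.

solid 
facet normal 0.506 0.722 -0.472
outer loop
vertex 4.713 1.015 -3.432
vertex 4.372 0.815 -4.104
vertex 4.131 1.331 -3.572
endloop
endfacet
facet normal 0.070 0.509 0.858
outer loop
vertex 4.713 1.015 -3.432
vertex 4.131 1.331 -3.572
vertex 3.908 -0.135 -2.683
endloop
endfacet
facet normal 0.070 0.509 0.858
outer loop
vertex 3.908 -0.135 -2.683
vertex 4.131 1.331 -3.572
vertex 3.326 0.181 -2.823
endloop
endfacet
facet normal -0.506 -0.723 0.470
outer loop
vertex 3.908 -0.135 -2.683
vertex 3.326 0.181 -2.823
vertex 3.568 -0.335 -3.356
endloop
endfacet
facet normal 0.505 0.723 -0.472
outer loop
vertex 4.131 1.331 -3.572
vertex 4.372 0.815 -4.104
vertex 3.73 1.258 -4.113
endloop
endfacet
facet normal -0.628 0.683 0.373
outer loop
vertex 4.131 1.331 -3.572
vertex 3.73 1.258 -4.113
vertex 3.326 0.181 -2.823
endloop
endfacet
facet normal -0.628 0.683 0.373
outer loop
vertex 3.326 0.181 -2.823
vertex 3.73 1.258 -4.113
vertex 2.926 0.109 -3.364
endloop
endfacet
facet normal -0.506 -0.723 0.470
outer loop
vertex 3.326 0.181 -2.823
vertex 2.926 0.109 -3.364
vertex 3.568 -0.335 -3.356
endloop
endfacet
facet normal 0.505 0.723 -0.471
outer loop
vertex 3.73 1.258 -4.113
vertex 4.372 0.815 -4.104
vertex 3.813 0.852 -4.647
endloop
endfacet
facet normal -0.854 0.342 -0.393
outer loop
vertex 3.73 1.258 -4.113
vertex 3.813 0.852 -4.647
vertex 2.926 0.109 -3.364
endloop
endfacet
facet normal -0.854 0.342 -0.392
outer loop
vertex 2.926 0.109 -3.364
vertex 3.813 0.852 -4.647
vertex 3.009 -0.298 -3.899
endloop
endfacet
facet normal -0.506 -0.723 0.471
outer loop
vertex 2.926 0.109 -3.364
vertex 3.009 -0.298 -3.899
vertex 3.568 -0.335 -3.356
endloop
endfacet
facet normal 0.506 0.723 -0.471
outer loop
vertex 3.813 0.852 -4.647
vertex 4.372 0.815 -4.104
vertex 4.317 0.417 -4.773
endloop
endfacet
facet normal -0.436 -0.256 -0.863
outer loop
vertex 3.813 0.852 -4.647
vertex 4.317 0.417 -4.773
vertex 3.009 -0.298 -3.899
endloop
endfacet
facet normal -0.436 -0.256 -0.863
outer loop
vertex 3.009 -0.298 -3.899
vertex 4.317 0.417 -4.773
vertex 3.513 -0.732 -4.025
endloop
endfacet
facet normal -0.505 -0.723 0.471
outer loop
vertex 3.009 -0.298 -3.899
vertex 3.513 -0.732 -4.025
vertex 3.568 -0.335 -3.356
endloop
endfacet
facet normal 0.506 0.722 -0.471
outer loop
vertex 4.317 0.417 -4.773
vertex 4.372 0.815 -4.104
vertex 4.862 0.282 -4.395
endloop
endfacet
facet normal 0.310 -0.661 -0.683
outer loop
vertex 4.317 0.417 -4.773
vertex 4.862 0.282 -4.395
vertex 3.513 -0.732 -4.025
endloop
endfacet
facet normal 0.310 -0.661 -0.683
outer loop
vertex 3.513 -0.732 -4.025
vertex 4.862 0.282 -4.395
vertex 4.058 -0.867 -3.647
endloop
endfacet
facet normal -0.506 -0.723 0.471
outer loop
vertex 3.513 -0.732 -4.025
vertex 4.058 -0.867 -3.647
vertex 3.568 -0.335 -3.356
endloop
endfacet
facet normal 0.506 0.722 -0.471
outer loop
vertex 4.862 0.282 -4.395
vertex 4.372 0.815 -4.104
vertex 5.038 0.548 -3.798
endloop
endfacet
facet normal 0.823 -0.569 0.011
outer loop
vertex 4.862 0.282 -4.395
vertex 5.038 0.548 -3.798
vertex 4.058 -0.867 -3.647
endloop
endfacet
facet normal 0.823 -0.569 0.011
outer loop
vertex 4.058 -0.867 -3.647
vertex 5.038 0.548 -3.798
vertex 4.234 -0.601 -3.05
endloop
endfacet
facet normal -0.505 -0.723 0.471
outer loop
vertex 4.058 -0.867 -3.647
vertex 4.234 -0.601 -3.05
vertex 3.568 -0.335 -3.356
endloop
endfacet
facet normal 0.506 0.722 -0.472
outer loop
vertex 5.038 0.548 -3.798
vertex 4.372 0.815 -4.104
vertex 4.713 1.015 -3.432
endloop
endfacet
facet normal 0.716 -0.048 0.696
outer loop
vertex 5.038 0.548 -3.798
vertex 4.713 1.015 -3.432
vertex 4.234 -0.601 -3.05
endloop
endfacet
facet normal 0.716 -0.048 0.696
outer loop
vertex 4.234 -0.601 -3.05
vertex 4.713 1.015 -3.432
vertex 3.908 -0.135 -2.683
endloop
endfacet
facet normal -0.505 -0.724 0.470
outer loop
vertex 4.234 -0.601 -3.05
vertex 3.908 -0.135 -2.683
vertex 3.568 -0.335 -3.356
endloop
endfacet
facet normal -0.643 0.730 0.232
outer loop
vertex 0.86 -2.688 0.534
vertex 1.488 -1.941 -0.075
vertex -0.283 -3.143 -1.205
endloop
endfacet
facet normal -0.546 -0.650 0.529
outer loop
vertex 0.772 -4.339 -1.585
vertex 0.86 -2.688 0.534
vertex -0.283 -3.143 -1.205
endloop
endfacet
facet normal -0.643 0.730 0.232
outer loop
vertex -0.283 -3.143 -1.205
vertex 1.488 -1.941 -0.075
vertex 0.345 -2.396 -1.813
endloop
endfacet
facet normal -0.536 -0.214 -0.817
outer loop
vertex 0.345 -2.396 -1.813
vertex 0.772 -4.339 -1.585
vertex -0.283 -3.143 -1.205
endloop
endfacet
facet normal 0.537 0.214 0.816
outer loop
vertex 0.86 -2.688 0.534
vertex 2.543 -3.137 -0.455
vertex 1.488 -1.941 -0.075
endloop
endfacet
facet normal -0.546 -0.650 0.529
outer loop
vertex 1.915 -3.884 0.153
vertex 0.86 -2.688 0.534
vertex 0.772 -4.339 -1.585
endloop
endfacet
facet normal 0.537 0.213 0.816
outer loop
vertex 1.915 -3.884 0.153
vertex 2.543 -3.137 -0.455
vertex 0.86 -2.688 0.534
endloop
endfacet
facet normal 0.546 0.650 -0.529
outer loop
vertex 1.488 -1.941 -0.075
vertex 2.543 -3.137 -0.455
vertex 0.345 -2.396 -1.813
endloop
endfacet
facet normal -0.537 -0.214 -0.816
outer loop
vertex 1.4 -3.592 -2.194
vertex 0.772 -4.339 -1.585
vertex 0.345 -2.396 -1.813
endloop
endfacet
facet normal 0.546 0.650 -0.529
outer loop
vertex 0.345 -2.396 -1.813
vertex 2.543 -3.137 -0.455
vertex 1.4 -3.592 -2.194
endloop
endfacet
facet normal 0.643 -0.730 -0.232
outer loop
vertex 1.4 -3.592 -2.194
vertex 1.915 -3.884 0.153
vertex 0.772 -4.339 -1.585
endloop
endfacet
facet normal 0.643 -0.730 -0.232
outer loop
vertex 2.543 -3.137 -0.455
vertex 1.915 -3.884 0.153
vertex 1.4 -3.592 -2.194
endloop
endfacet

endsolid


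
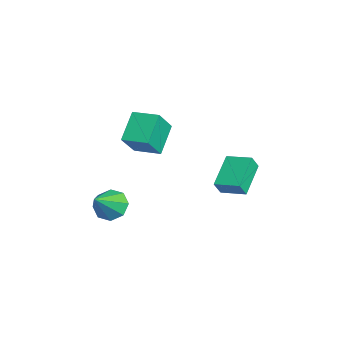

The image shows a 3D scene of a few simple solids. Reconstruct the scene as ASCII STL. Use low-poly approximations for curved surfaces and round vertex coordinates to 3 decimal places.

solid 
facet normal -0.580 0.492 -0.649
outer loop
vertex -1.585 -1.034 -1.235
vertex -2.271 -1.505 -0.979
vertex -1.913 -0.752 -0.728
endloop
endfacet
facet normal 0.835 0.476 0.275
outer loop
vertex -1.585 -1.034 -1.235
vertex -1.913 -0.752 -0.728
vertex -1.289 -2.335 0.119
endloop
endfacet
facet normal -0.581 0.492 -0.649
outer loop
vertex -1.913 -0.752 -0.728
vertex -2.271 -1.505 -0.979
vertex -2.45 -0.911 -0.368
endloop
endfacet
facet normal 0.349 0.545 0.762
outer loop
vertex -1.913 -0.752 -0.728
vertex -2.45 -0.911 -0.368
vertex -1.289 -2.335 0.119
endloop
endfacet
facet normal -0.581 0.492 -0.649
outer loop
vertex -2.45 -0.911 -0.368
vertex -2.271 -1.505 -0.979
vertex -2.882 -1.418 -0.366
endloop
endfacet
facet normal -0.196 0.171 0.966
outer loop
vertex -2.45 -0.911 -0.368
vertex -2.882 -1.418 -0.366
vertex -1.289 -2.335 0.119
endloop
endfacet
facet normal -0.581 0.492 -0.649
outer loop
vertex -2.882 -1.418 -0.366
vertex -2.271 -1.505 -0.979
vertex -2.956 -1.975 -0.722
endloop
endfacet
facet normal -0.479 -0.427 0.767
outer loop
vertex -2.882 -1.418 -0.366
vertex -2.956 -1.975 -0.722
vertex -1.289 -2.335 0.119
endloop
endfacet
facet normal -0.581 0.491 -0.649
outer loop
vertex -2.956 -1.975 -0.722
vertex -2.271 -1.505 -0.979
vertex -2.628 -2.257 -1.229
endloop
endfacet
facet normal -0.336 -0.898 0.282
outer loop
vertex -2.956 -1.975 -0.722
vertex -2.628 -2.257 -1.229
vertex -1.289 -2.335 0.119
endloop
endfacet
facet normal -0.581 0.491 -0.649
outer loop
vertex -2.628 -2.257 -1.229
vertex -2.271 -1.505 -0.979
vertex -2.091 -2.098 -1.589
endloop
endfacet
facet normal 0.149 -0.967 -0.204
outer loop
vertex -2.628 -2.257 -1.229
vertex -2.091 -2.098 -1.589
vertex -1.289 -2.335 0.119
endloop
endfacet
facet normal -0.580 0.492 -0.649
outer loop
vertex -2.091 -2.098 -1.589
vertex -2.271 -1.505 -0.979
vertex -1.659 -1.591 -1.591
endloop
endfacet
facet normal 0.694 -0.593 -0.408
outer loop
vertex -2.091 -2.098 -1.589
vertex -1.659 -1.591 -1.591
vertex -1.289 -2.335 0.119
endloop
endfacet
facet normal -0.580 0.492 -0.649
outer loop
vertex -1.659 -1.591 -1.591
vertex -2.271 -1.505 -0.979
vertex -1.585 -1.034 -1.235
endloop
endfacet
facet normal 0.978 0.004 -0.210
outer loop
vertex -1.659 -1.591 -1.591
vertex -1.585 -1.034 -1.235
vertex -1.289 -2.335 0.119
endloop
endfacet
facet normal -0.761 0.439 0.477
outer loop
vertex -2.059 3.58 1.804
vertex -1.337 4.571 2.043
vertex -2.301 3.925 1.1
endloop
endfacet
facet normal -0.578 -0.794 -0.190
outer loop
vertex -0.923 3.129 0.237
vertex -2.059 3.58 1.804
vertex -2.301 3.925 1.1
endloop
endfacet
facet normal -0.761 0.440 0.476
outer loop
vertex -2.301 3.925 1.1
vertex -1.337 4.571 2.043
vertex -1.578 4.916 1.339
endloop
endfacet
facet normal -0.294 0.421 -0.858
outer loop
vertex -1.578 4.916 1.339
vertex -0.923 3.129 0.237
vertex -2.301 3.925 1.1
endloop
endfacet
facet normal 0.294 -0.421 0.858
outer loop
vertex -2.059 3.58 1.804
vertex 0.041 3.775 1.18
vertex -1.337 4.571 2.043
endloop
endfacet
facet normal -0.578 -0.793 -0.191
outer loop
vertex -0.682 2.784 0.941
vertex -2.059 3.58 1.804
vertex -0.923 3.129 0.237
endloop
endfacet
facet normal 0.294 -0.421 0.858
outer loop
vertex -0.682 2.784 0.941
vertex 0.041 3.775 1.18
vertex -2.059 3.58 1.804
endloop
endfacet
facet normal 0.578 0.793 0.191
outer loop
vertex -1.337 4.571 2.043
vertex 0.041 3.775 1.18
vertex -1.578 4.916 1.339
endloop
endfacet
facet normal -0.294 0.421 -0.858
outer loop
vertex -0.201 4.12 0.476
vertex -0.923 3.129 0.237
vertex -1.578 4.916 1.339
endloop
endfacet
facet normal 0.578 0.794 0.190
outer loop
vertex -1.578 4.916 1.339
vertex 0.041 3.775 1.18
vertex -0.201 4.12 0.476
endloop
endfacet
facet normal 0.761 -0.440 -0.476
outer loop
vertex -0.201 4.12 0.476
vertex -0.682 2.784 0.941
vertex -0.923 3.129 0.237
endloop
endfacet
facet normal 0.761 -0.440 -0.477
outer loop
vertex 0.041 3.775 1.18
vertex -0.682 2.784 0.941
vertex -0.201 4.12 0.476
endloop
endfacet
facet normal -0.569 -0.816 -0.100
outer loop
vertex -2.545 -0.466 4.688
vertex -3.272 0.183 3.521
vertex -1.448 -1.104 3.649
endloop
endfacet
facet normal 0.478 -0.427 0.767
outer loop
vertex -0.708 -0.043 3.779
vertex -2.545 -0.466 4.688
vertex -1.448 -1.104 3.649
endloop
endfacet
facet normal -0.569 -0.816 -0.100
outer loop
vertex -1.448 -1.104 3.649
vertex -3.272 0.183 3.521
vertex -2.174 -0.455 2.483
endloop
endfacet
facet normal 0.669 -0.389 -0.633
outer loop
vertex -2.174 -0.455 2.483
vertex -0.708 -0.043 3.779
vertex -1.448 -1.104 3.649
endloop
endfacet
facet normal -0.669 0.389 0.633
outer loop
vertex -2.545 -0.466 4.688
vertex -2.532 1.244 3.651
vertex -3.272 0.183 3.521
endloop
endfacet
facet normal 0.478 -0.426 0.768
outer loop
vertex -1.806 0.595 4.817
vertex -2.545 -0.466 4.688
vertex -0.708 -0.043 3.779
endloop
endfacet
facet normal -0.669 0.389 0.633
outer loop
vertex -1.806 0.595 4.817
vertex -2.532 1.244 3.651
vertex -2.545 -0.466 4.688
endloop
endfacet
facet normal -0.478 0.427 -0.768
outer loop
vertex -3.272 0.183 3.521
vertex -2.532 1.244 3.651
vertex -2.174 -0.455 2.483
endloop
endfacet
facet normal 0.669 -0.389 -0.633
outer loop
vertex -1.435 0.606 2.612
vertex -0.708 -0.043 3.779
vertex -2.174 -0.455 2.483
endloop
endfacet
facet normal -0.479 0.427 -0.767
outer loop
vertex -2.174 -0.455 2.483
vertex -2.532 1.244 3.651
vertex -1.435 0.606 2.612
endloop
endfacet
facet normal 0.569 0.816 0.100
outer loop
vertex -1.435 0.606 2.612
vertex -1.806 0.595 4.817
vertex -0.708 -0.043 3.779
endloop
endfacet
facet normal 0.569 0.816 0.100
outer loop
vertex -2.532 1.244 3.651
vertex -1.806 0.595 4.817
vertex -1.435 0.606 2.612
endloop
endfacet

endsolid


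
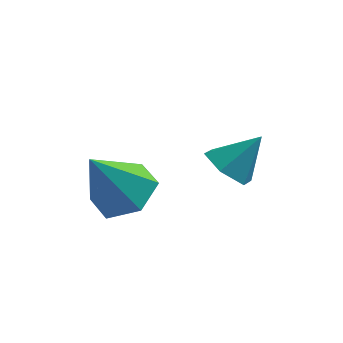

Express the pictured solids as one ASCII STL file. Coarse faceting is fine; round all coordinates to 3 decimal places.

solid 
facet normal 0.426 0.264 -0.865
outer loop
vertex 1.08 0.369 -3.603
vertex 0.575 1.22 -3.592
vertex 1.468 1.169 -3.168
endloop
endfacet
facet normal 0.568 -0.588 0.576
outer loop
vertex 1.08 0.369 -3.603
vertex 1.468 1.169 -3.168
vertex -0.235 0.72 -1.948
endloop
endfacet
facet normal 0.426 0.263 -0.866
outer loop
vertex 1.468 1.169 -3.168
vertex 0.575 1.22 -3.592
vertex 0.964 2.02 -3.157
endloop
endfacet
facet normal 0.506 0.289 0.813
outer loop
vertex 1.468 1.169 -3.168
vertex 0.964 2.02 -3.157
vertex -0.235 0.72 -1.948
endloop
endfacet
facet normal 0.426 0.263 -0.865
outer loop
vertex 0.964 2.02 -3.157
vertex 0.575 1.22 -3.592
vertex 0.071 2.072 -3.581
endloop
endfacet
facet normal -0.237 0.770 0.593
outer loop
vertex 0.964 2.02 -3.157
vertex 0.071 2.072 -3.581
vertex -0.235 0.72 -1.948
endloop
endfacet
facet normal 0.426 0.263 -0.865
outer loop
vertex 0.071 2.072 -3.581
vertex 0.575 1.22 -3.592
vertex -0.318 1.272 -4.016
endloop
endfacet
facet normal -0.918 0.372 0.136
outer loop
vertex 0.071 2.072 -3.581
vertex -0.318 1.272 -4.016
vertex -0.235 0.72 -1.948
endloop
endfacet
facet normal 0.426 0.264 -0.865
outer loop
vertex -0.318 1.272 -4.016
vertex 0.575 1.22 -3.592
vertex 0.187 0.421 -4.027
endloop
endfacet
facet normal -0.856 -0.507 -0.101
outer loop
vertex -0.318 1.272 -4.016
vertex 0.187 0.421 -4.027
vertex -0.235 0.72 -1.948
endloop
endfacet
facet normal 0.426 0.264 -0.865
outer loop
vertex 0.187 0.421 -4.027
vertex 0.575 1.22 -3.592
vertex 1.08 0.369 -3.603
endloop
endfacet
facet normal -0.114 -0.986 0.119
outer loop
vertex 0.187 0.421 -4.027
vertex 1.08 0.369 -3.603
vertex -0.235 0.72 -1.948
endloop
endfacet
facet normal -0.626 -0.261 -0.735
outer loop
vertex 3.601 2.249 -4.041
vertex 3.148 2.929 -3.897
vertex 3.775 2.955 -4.44
endloop
endfacet
facet normal 0.955 -0.283 -0.084
outer loop
vertex 3.601 2.249 -4.041
vertex 3.775 2.955 -4.44
vertex 4.012 3.291 -2.883
endloop
endfacet
facet normal -0.626 -0.262 -0.735
outer loop
vertex 3.775 2.955 -4.44
vertex 3.148 2.929 -3.897
vertex 3.322 3.636 -4.297
endloop
endfacet
facet normal 0.783 0.572 -0.243
outer loop
vertex 3.775 2.955 -4.44
vertex 3.322 3.636 -4.297
vertex 4.012 3.291 -2.883
endloop
endfacet
facet normal -0.626 -0.261 -0.734
outer loop
vertex 3.322 3.636 -4.297
vertex 3.148 2.929 -3.897
vertex 2.695 3.61 -3.753
endloop
endfacet
facet normal 0.117 0.976 0.181
outer loop
vertex 3.322 3.636 -4.297
vertex 2.695 3.61 -3.753
vertex 4.012 3.291 -2.883
endloop
endfacet
facet normal -0.626 -0.261 -0.734
outer loop
vertex 2.695 3.61 -3.753
vertex 3.148 2.929 -3.897
vertex 2.521 2.903 -3.353
endloop
endfacet
facet normal -0.377 0.525 0.763
outer loop
vertex 2.695 3.61 -3.753
vertex 2.521 2.903 -3.353
vertex 4.012 3.291 -2.883
endloop
endfacet
facet normal -0.626 -0.263 -0.734
outer loop
vertex 2.521 2.903 -3.353
vertex 3.148 2.929 -3.897
vertex 2.975 2.223 -3.497
endloop
endfacet
facet normal -0.204 -0.331 0.921
outer loop
vertex 2.521 2.903 -3.353
vertex 2.975 2.223 -3.497
vertex 4.012 3.291 -2.883
endloop
endfacet
facet normal -0.627 -0.262 -0.734
outer loop
vertex 2.975 2.223 -3.497
vertex 3.148 2.929 -3.897
vertex 3.601 2.249 -4.041
endloop
endfacet
facet normal 0.462 -0.734 0.497
outer loop
vertex 2.975 2.223 -3.497
vertex 3.601 2.249 -4.041
vertex 4.012 3.291 -2.883
endloop
endfacet

endsolid


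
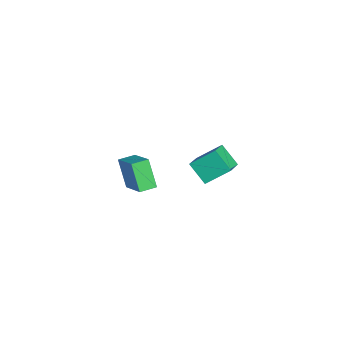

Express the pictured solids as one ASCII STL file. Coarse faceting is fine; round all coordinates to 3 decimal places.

solid 
facet normal -0.537 -0.504 0.676
outer loop
vertex 1.855 -2.2 1.709
vertex 1.878 -1.175 2.492
vertex 0.894 -1.815 1.232
endloop
endfacet
facet normal -0.017 -0.795 -0.607
outer loop
vertex 1.502 -1.245 0.468
vertex 1.855 -2.2 1.709
vertex 0.894 -1.815 1.232
endloop
endfacet
facet normal -0.538 -0.504 0.676
outer loop
vertex 0.894 -1.815 1.232
vertex 1.878 -1.175 2.492
vertex 0.917 -0.789 2.015
endloop
endfacet
facet normal -0.843 0.338 -0.418
outer loop
vertex 0.917 -0.789 2.015
vertex 1.502 -1.245 0.468
vertex 0.894 -1.815 1.232
endloop
endfacet
facet normal 0.843 -0.338 0.418
outer loop
vertex 1.855 -2.2 1.709
vertex 2.486 -0.605 1.728
vertex 1.878 -1.175 2.492
endloop
endfacet
facet normal -0.018 -0.795 -0.607
outer loop
vertex 2.463 -1.631 0.945
vertex 1.855 -2.2 1.709
vertex 1.502 -1.245 0.468
endloop
endfacet
facet normal 0.843 -0.338 0.419
outer loop
vertex 2.463 -1.631 0.945
vertex 2.486 -0.605 1.728
vertex 1.855 -2.2 1.709
endloop
endfacet
facet normal 0.018 0.795 0.607
outer loop
vertex 1.878 -1.175 2.492
vertex 2.486 -0.605 1.728
vertex 0.917 -0.789 2.015
endloop
endfacet
facet normal -0.843 0.339 -0.418
outer loop
vertex 1.525 -0.22 1.251
vertex 1.502 -1.245 0.468
vertex 0.917 -0.789 2.015
endloop
endfacet
facet normal 0.018 0.795 0.606
outer loop
vertex 0.917 -0.789 2.015
vertex 2.486 -0.605 1.728
vertex 1.525 -0.22 1.251
endloop
endfacet
facet normal 0.538 0.504 -0.676
outer loop
vertex 1.525 -0.22 1.251
vertex 2.463 -1.631 0.945
vertex 1.502 -1.245 0.468
endloop
endfacet
facet normal 0.537 0.504 -0.676
outer loop
vertex 2.486 -0.605 1.728
vertex 2.463 -1.631 0.945
vertex 1.525 -0.22 1.251
endloop
endfacet
facet normal -0.815 -0.303 -0.493
outer loop
vertex -4.2 -4.728 -3.005
vertex -4.493 -3.973 -2.985
vertex -3.513 -4.427 -4.327
endloop
endfacet
facet normal 0.361 -0.932 -0.025
outer loop
vertex -2.167 -3.927 -3.515
vertex -4.2 -4.728 -3.005
vertex -3.513 -4.427 -4.327
endloop
endfacet
facet normal -0.815 -0.304 -0.493
outer loop
vertex -3.513 -4.427 -4.327
vertex -4.493 -3.973 -2.985
vertex -3.806 -3.672 -4.308
endloop
endfacet
facet normal 0.452 0.197 -0.870
outer loop
vertex -3.806 -3.672 -4.308
vertex -2.167 -3.927 -3.515
vertex -3.513 -4.427 -4.327
endloop
endfacet
facet normal -0.451 -0.198 0.870
outer loop
vertex -4.2 -4.728 -3.005
vertex -3.147 -3.473 -2.173
vertex -4.493 -3.973 -2.985
endloop
endfacet
facet normal 0.361 -0.932 -0.025
outer loop
vertex -2.854 -4.228 -2.192
vertex -4.2 -4.728 -3.005
vertex -2.167 -3.927 -3.515
endloop
endfacet
facet normal -0.452 -0.197 0.870
outer loop
vertex -2.854 -4.228 -2.192
vertex -3.147 -3.473 -2.173
vertex -4.2 -4.728 -3.005
endloop
endfacet
facet normal -0.361 0.932 0.025
outer loop
vertex -4.493 -3.973 -2.985
vertex -3.147 -3.473 -2.173
vertex -3.806 -3.672 -4.308
endloop
endfacet
facet normal 0.452 0.198 -0.870
outer loop
vertex -2.46 -3.172 -3.495
vertex -2.167 -3.927 -3.515
vertex -3.806 -3.672 -4.308
endloop
endfacet
facet normal -0.361 0.932 0.025
outer loop
vertex -3.806 -3.672 -4.308
vertex -3.147 -3.473 -2.173
vertex -2.46 -3.172 -3.495
endloop
endfacet
facet normal 0.816 0.303 0.493
outer loop
vertex -2.46 -3.172 -3.495
vertex -2.854 -4.228 -2.192
vertex -2.167 -3.927 -3.515
endloop
endfacet
facet normal 0.815 0.304 0.493
outer loop
vertex -3.147 -3.473 -2.173
vertex -2.854 -4.228 -2.192
vertex -2.46 -3.172 -3.495
endloop
endfacet

endsolid


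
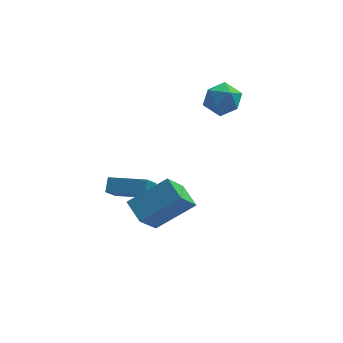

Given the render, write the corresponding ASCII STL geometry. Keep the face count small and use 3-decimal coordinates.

solid 
facet normal -0.911 0.369 -0.184
outer loop
vertex -2.65 1.199 -1.965
vertex -2.514 1.802 -1.427
vertex -2.205 1.868 -2.828
endloop
endfacet
facet normal -0.165 -0.737 -0.656
outer loop
vertex -0.446 1.158 -2.473
vertex -2.65 1.199 -1.965
vertex -2.205 1.868 -2.828
endloop
endfacet
facet normal -0.911 0.369 -0.184
outer loop
vertex -2.205 1.868 -2.828
vertex -2.514 1.802 -1.427
vertex -2.069 2.472 -2.29
endloop
endfacet
facet normal 0.377 0.567 -0.732
outer loop
vertex -2.069 2.472 -2.29
vertex -0.446 1.158 -2.473
vertex -2.205 1.868 -2.828
endloop
endfacet
facet normal -0.377 -0.568 0.732
outer loop
vertex -2.65 1.199 -1.965
vertex -0.755 1.092 -1.072
vertex -2.514 1.802 -1.427
endloop
endfacet
facet normal -0.165 -0.736 -0.657
outer loop
vertex -0.891 0.488 -1.61
vertex -2.65 1.199 -1.965
vertex -0.446 1.158 -2.473
endloop
endfacet
facet normal -0.377 -0.567 0.732
outer loop
vertex -0.891 0.488 -1.61
vertex -0.755 1.092 -1.072
vertex -2.65 1.199 -1.965
endloop
endfacet
facet normal 0.165 0.736 0.656
outer loop
vertex -2.514 1.802 -1.427
vertex -0.755 1.092 -1.072
vertex -2.069 2.472 -2.29
endloop
endfacet
facet normal 0.377 0.568 -0.732
outer loop
vertex -0.31 1.761 -1.935
vertex -0.446 1.158 -2.473
vertex -2.069 2.472 -2.29
endloop
endfacet
facet normal 0.165 0.736 0.656
outer loop
vertex -2.069 2.472 -2.29
vertex -0.755 1.092 -1.072
vertex -0.31 1.761 -1.935
endloop
endfacet
facet normal 0.911 -0.369 0.183
outer loop
vertex -0.31 1.761 -1.935
vertex -0.891 0.488 -1.61
vertex -0.446 1.158 -2.473
endloop
endfacet
facet normal 0.911 -0.369 0.184
outer loop
vertex -0.755 1.092 -1.072
vertex -0.891 0.488 -1.61
vertex -0.31 1.761 -1.935
endloop
endfacet
facet normal -0.820 -0.175 -0.545
outer loop
vertex -1.234 -3.298 -0.164
vertex -1.763 -2.278 0.304
vertex -0.504 -2.263 -1.593
endloop
endfacet
facet normal 0.426 -0.822 -0.378
outer loop
vertex 1.283 -1.882 -0.404
vertex -1.234 -3.298 -0.164
vertex -0.504 -2.263 -1.593
endloop
endfacet
facet normal -0.820 -0.174 -0.545
outer loop
vertex -0.504 -2.263 -1.593
vertex -1.763 -2.278 0.304
vertex -1.032 -1.243 -1.125
endloop
endfacet
facet normal 0.383 0.542 -0.749
outer loop
vertex -1.032 -1.243 -1.125
vertex 1.283 -1.882 -0.404
vertex -0.504 -2.263 -1.593
endloop
endfacet
facet normal -0.382 -0.542 0.748
outer loop
vertex -1.234 -3.298 -0.164
vertex 0.024 -1.897 1.493
vertex -1.763 -2.278 0.304
endloop
endfacet
facet normal 0.427 -0.822 -0.377
outer loop
vertex 0.552 -2.917 1.025
vertex -1.234 -3.298 -0.164
vertex 1.283 -1.882 -0.404
endloop
endfacet
facet normal -0.383 -0.542 0.748
outer loop
vertex 0.552 -2.917 1.025
vertex 0.024 -1.897 1.493
vertex -1.234 -3.298 -0.164
endloop
endfacet
facet normal -0.426 0.822 0.377
outer loop
vertex -1.763 -2.278 0.304
vertex 0.024 -1.897 1.493
vertex -1.032 -1.243 -1.125
endloop
endfacet
facet normal 0.383 0.542 -0.748
outer loop
vertex 0.754 -0.862 0.064
vertex 1.283 -1.882 -0.404
vertex -1.032 -1.243 -1.125
endloop
endfacet
facet normal -0.427 0.822 0.377
outer loop
vertex -1.032 -1.243 -1.125
vertex 0.024 -1.897 1.493
vertex 0.754 -0.862 0.064
endloop
endfacet
facet normal 0.820 0.175 0.546
outer loop
vertex 0.754 -0.862 0.064
vertex 0.552 -2.917 1.025
vertex 1.283 -1.882 -0.404
endloop
endfacet
facet normal 0.820 0.174 0.545
outer loop
vertex 0.024 -1.897 1.493
vertex 0.552 -2.917 1.025
vertex 0.754 -0.862 0.064
endloop
endfacet
facet normal -0.815 0.439 -0.377
outer loop
vertex 2.454 3.745 1.923
vertex 1.876 3.124 2.449
vertex 2.162 3.995 2.845
endloop
endfacet
facet normal -0.276 0.902 -0.332
outer loop
vertex 2.454 3.745 1.923
vertex 2.162 3.995 2.845
vertex 3.101 4.174 2.552
endloop
endfacet
facet normal 0.269 0.644 -0.716
outer loop
vertex 2.454 3.745 1.923
vertex 3.101 4.174 2.552
vertex 3.394 3.412 1.976
endloop
endfacet
facet normal 0.064 0.023 -0.998
outer loop
vertex 2.454 3.745 1.923
vertex 3.394 3.412 1.976
vertex 2.638 2.764 1.912
endloop
endfacet
facet normal -0.605 -0.105 -0.789
outer loop
vertex 2.454 3.745 1.923
vertex 2.638 2.764 1.912
vertex 1.876 3.124 2.449
endloop
endfacet
facet normal -0.068 0.934 0.352
outer loop
vertex 3.101 4.174 2.552
vertex 2.162 3.995 2.845
vertex 2.922 3.816 3.468
endloop
endfacet
facet normal -0.943 0.183 0.278
outer loop
vertex 2.162 3.995 2.845
vertex 1.876 3.124 2.449
vertex 2.166 3.168 3.404
endloop
endfacet
facet normal -0.603 -0.696 -0.390
outer loop
vertex 1.876 3.124 2.449
vertex 2.638 2.764 1.912
vertex 2.459 2.406 2.828
endloop
endfacet
facet normal 0.481 -0.489 -0.727
outer loop
vertex 2.638 2.764 1.912
vertex 3.394 3.412 1.976
vertex 3.398 2.585 2.535
endloop
endfacet
facet normal 0.812 0.517 -0.270
outer loop
vertex 3.394 3.412 1.976
vertex 3.101 4.174 2.552
vertex 3.684 3.456 2.931
endloop
endfacet
facet normal -0.064 -0.023 0.998
outer loop
vertex 3.106 2.835 3.457
vertex 2.922 3.816 3.468
vertex 2.166 3.168 3.404
endloop
endfacet
facet normal -0.269 -0.644 0.716
outer loop
vertex 3.106 2.835 3.457
vertex 2.166 3.168 3.404
vertex 2.459 2.406 2.828
endloop
endfacet
facet normal 0.276 -0.902 0.332
outer loop
vertex 3.106 2.835 3.457
vertex 2.459 2.406 2.828
vertex 3.398 2.585 2.535
endloop
endfacet
facet normal 0.815 -0.439 0.377
outer loop
vertex 3.106 2.835 3.457
vertex 3.398 2.585 2.535
vertex 3.684 3.456 2.931
endloop
endfacet
facet normal 0.605 0.105 0.789
outer loop
vertex 3.106 2.835 3.457
vertex 3.684 3.456 2.931
vertex 2.922 3.816 3.468
endloop
endfacet
facet normal -0.481 0.489 0.727
outer loop
vertex 2.166 3.168 3.404
vertex 2.922 3.816 3.468
vertex 2.162 3.995 2.845
endloop
endfacet
facet normal -0.812 -0.517 0.270
outer loop
vertex 2.459 2.406 2.828
vertex 2.166 3.168 3.404
vertex 1.876 3.124 2.449
endloop
endfacet
facet normal 0.068 -0.934 -0.352
outer loop
vertex 3.398 2.585 2.535
vertex 2.459 2.406 2.828
vertex 2.638 2.764 1.912
endloop
endfacet
facet normal 0.943 -0.183 -0.278
outer loop
vertex 3.684 3.456 2.931
vertex 3.398 2.585 2.535
vertex 3.394 3.412 1.976
endloop
endfacet
facet normal 0.603 0.696 0.390
outer loop
vertex 2.922 3.816 3.468
vertex 3.684 3.456 2.931
vertex 3.101 4.174 2.552
endloop
endfacet

endsolid


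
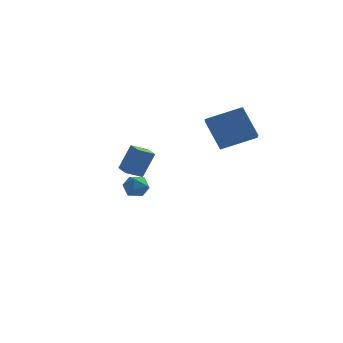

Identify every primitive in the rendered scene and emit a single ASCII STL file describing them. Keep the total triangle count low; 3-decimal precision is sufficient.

solid 
facet normal -0.722 -0.559 0.408
outer loop
vertex 0.766 -3.387 4.207
vertex 0.195 -2.641 4.22
vertex 0.252 -3.756 2.792
endloop
endfacet
facet normal 0.608 -0.794 -0.014
outer loop
vertex 0.945 -3.219 2.4
vertex 0.766 -3.387 4.207
vertex 0.252 -3.756 2.792
endloop
endfacet
facet normal -0.722 -0.559 0.408
outer loop
vertex 0.252 -3.756 2.792
vertex 0.195 -2.641 4.22
vertex -0.319 -3.009 2.805
endloop
endfacet
facet normal -0.332 -0.238 -0.913
outer loop
vertex -0.319 -3.009 2.805
vertex 0.945 -3.219 2.4
vertex 0.252 -3.756 2.792
endloop
endfacet
facet normal 0.332 0.238 0.913
outer loop
vertex 0.766 -3.387 4.207
vertex 0.888 -2.104 3.828
vertex 0.195 -2.641 4.22
endloop
endfacet
facet normal 0.607 -0.795 -0.014
outer loop
vertex 1.459 -2.851 3.815
vertex 0.766 -3.387 4.207
vertex 0.945 -3.219 2.4
endloop
endfacet
facet normal 0.332 0.238 0.913
outer loop
vertex 1.459 -2.851 3.815
vertex 0.888 -2.104 3.828
vertex 0.766 -3.387 4.207
endloop
endfacet
facet normal -0.607 0.794 0.014
outer loop
vertex 0.195 -2.641 4.22
vertex 0.888 -2.104 3.828
vertex -0.319 -3.009 2.805
endloop
endfacet
facet normal -0.332 -0.238 -0.913
outer loop
vertex 0.374 -2.473 2.413
vertex 0.945 -3.219 2.4
vertex -0.319 -3.009 2.805
endloop
endfacet
facet normal -0.607 0.795 0.013
outer loop
vertex -0.319 -3.009 2.805
vertex 0.888 -2.104 3.828
vertex 0.374 -2.473 2.413
endloop
endfacet
facet normal 0.722 0.559 -0.408
outer loop
vertex 0.374 -2.473 2.413
vertex 1.459 -2.851 3.815
vertex 0.945 -3.219 2.4
endloop
endfacet
facet normal 0.722 0.559 -0.408
outer loop
vertex 0.888 -2.104 3.828
vertex 1.459 -2.851 3.815
vertex 0.374 -2.473 2.413
endloop
endfacet
facet normal -0.465 0.258 0.847
outer loop
vertex 4.366 3.106 5.333
vertex 4.017 4.565 4.696
vertex 2.588 2.354 4.586
endloop
endfacet
facet normal 0.214 -0.895 0.391
outer loop
vertex 3.523 1.835 2.884
vertex 4.366 3.106 5.333
vertex 2.588 2.354 4.586
endloop
endfacet
facet normal -0.465 0.258 0.847
outer loop
vertex 2.588 2.354 4.586
vertex 4.017 4.565 4.696
vertex 2.239 3.813 3.949
endloop
endfacet
facet normal -0.859 -0.363 -0.361
outer loop
vertex 2.239 3.813 3.949
vertex 3.523 1.835 2.884
vertex 2.588 2.354 4.586
endloop
endfacet
facet normal 0.859 0.363 0.361
outer loop
vertex 4.366 3.106 5.333
vertex 4.952 4.046 2.994
vertex 4.017 4.565 4.696
endloop
endfacet
facet normal 0.214 -0.895 0.391
outer loop
vertex 5.301 2.587 3.631
vertex 4.366 3.106 5.333
vertex 3.523 1.835 2.884
endloop
endfacet
facet normal 0.859 0.363 0.361
outer loop
vertex 5.301 2.587 3.631
vertex 4.952 4.046 2.994
vertex 4.366 3.106 5.333
endloop
endfacet
facet normal -0.214 0.895 -0.391
outer loop
vertex 4.017 4.565 4.696
vertex 4.952 4.046 2.994
vertex 2.239 3.813 3.949
endloop
endfacet
facet normal -0.859 -0.363 -0.361
outer loop
vertex 3.174 3.294 2.247
vertex 3.523 1.835 2.884
vertex 2.239 3.813 3.949
endloop
endfacet
facet normal -0.214 0.895 -0.391
outer loop
vertex 2.239 3.813 3.949
vertex 4.952 4.046 2.994
vertex 3.174 3.294 2.247
endloop
endfacet
facet normal 0.465 -0.258 -0.847
outer loop
vertex 3.174 3.294 2.247
vertex 5.301 2.587 3.631
vertex 3.523 1.835 2.884
endloop
endfacet
facet normal 0.465 -0.258 -0.847
outer loop
vertex 4.952 4.046 2.994
vertex 5.301 2.587 3.631
vertex 3.174 3.294 2.247
endloop
endfacet
facet normal -0.055 0.186 0.981
outer loop
vertex -1.844 3.938 -0.394
vertex -1.397 3.305 -0.249
vertex -1.059 4.008 -0.363
endloop
endfacet
facet normal -0.094 0.791 0.605
outer loop
vertex -1.844 3.938 -0.394
vertex -1.059 4.008 -0.363
vertex -1.467 4.387 -0.922
endloop
endfacet
facet normal -0.652 0.740 0.164
outer loop
vertex -1.844 3.938 -0.394
vertex -1.467 4.387 -0.922
vertex -2.057 3.918 -1.153
endloop
endfacet
facet normal -0.958 0.103 0.266
outer loop
vertex -1.844 3.938 -0.394
vertex -2.057 3.918 -1.153
vertex -2.013 3.249 -0.737
endloop
endfacet
facet normal -0.589 -0.239 0.772
outer loop
vertex -1.844 3.938 -0.394
vertex -2.013 3.249 -0.737
vertex -1.397 3.305 -0.249
endloop
endfacet
facet normal 0.497 0.842 0.209
outer loop
vertex -1.467 4.387 -0.922
vertex -1.059 4.008 -0.363
vertex -0.787 4.031 -1.103
endloop
endfacet
facet normal 0.559 -0.136 0.818
outer loop
vertex -1.059 4.008 -0.363
vertex -1.397 3.305 -0.249
vertex -0.743 3.362 -0.687
endloop
endfacet
facet normal -0.304 -0.824 0.478
outer loop
vertex -1.397 3.305 -0.249
vertex -2.013 3.249 -0.737
vertex -1.333 2.893 -0.918
endloop
endfacet
facet normal -0.901 -0.270 -0.340
outer loop
vertex -2.013 3.249 -0.737
vertex -2.057 3.918 -1.153
vertex -1.741 3.272 -1.477
endloop
endfacet
facet normal -0.406 0.760 -0.507
outer loop
vertex -2.057 3.918 -1.153
vertex -1.467 4.387 -0.922
vertex -1.403 3.975 -1.591
endloop
endfacet
facet normal 0.958 -0.103 -0.266
outer loop
vertex -0.956 3.342 -1.446
vertex -0.787 4.031 -1.103
vertex -0.743 3.362 -0.687
endloop
endfacet
facet normal 0.652 -0.740 -0.164
outer loop
vertex -0.956 3.342 -1.446
vertex -0.743 3.362 -0.687
vertex -1.333 2.893 -0.918
endloop
endfacet
facet normal 0.094 -0.791 -0.605
outer loop
vertex -0.956 3.342 -1.446
vertex -1.333 2.893 -0.918
vertex -1.741 3.272 -1.477
endloop
endfacet
facet normal 0.055 -0.186 -0.981
outer loop
vertex -0.956 3.342 -1.446
vertex -1.741 3.272 -1.477
vertex -1.403 3.975 -1.591
endloop
endfacet
facet normal 0.589 0.239 -0.772
outer loop
vertex -0.956 3.342 -1.446
vertex -1.403 3.975 -1.591
vertex -0.787 4.031 -1.103
endloop
endfacet
facet normal 0.901 0.270 0.340
outer loop
vertex -0.743 3.362 -0.687
vertex -0.787 4.031 -1.103
vertex -1.059 4.008 -0.363
endloop
endfacet
facet normal 0.406 -0.760 0.507
outer loop
vertex -1.333 2.893 -0.918
vertex -0.743 3.362 -0.687
vertex -1.397 3.305 -0.249
endloop
endfacet
facet normal -0.497 -0.842 -0.209
outer loop
vertex -1.741 3.272 -1.477
vertex -1.333 2.893 -0.918
vertex -2.013 3.249 -0.737
endloop
endfacet
facet normal -0.559 0.136 -0.818
outer loop
vertex -1.403 3.975 -1.591
vertex -1.741 3.272 -1.477
vertex -2.057 3.918 -1.153
endloop
endfacet
facet normal 0.304 0.824 -0.478
outer loop
vertex -0.787 4.031 -1.103
vertex -1.403 3.975 -1.591
vertex -1.467 4.387 -0.922
endloop
endfacet

endsolid
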